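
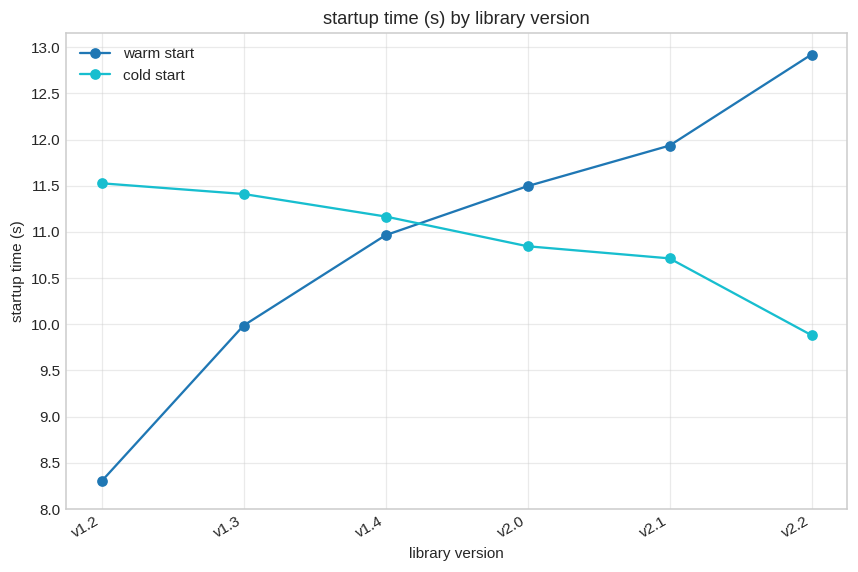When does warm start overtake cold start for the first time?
v2.0

v1.4: warm start ≈ 11.0 vs cold start ≈ 11.0 (not yet); v2.0: warm start ≈ 11.5 vs cold start ≈ 11.0 (first crossover).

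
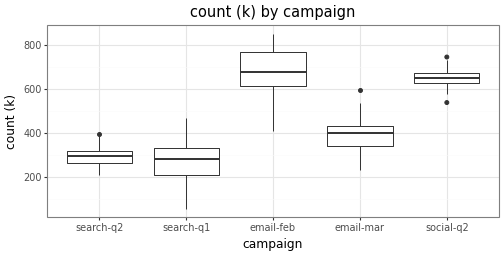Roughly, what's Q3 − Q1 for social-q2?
≈ 50

Q3 ≈ 650, Q1 ≈ 600; IQR ≈ 50.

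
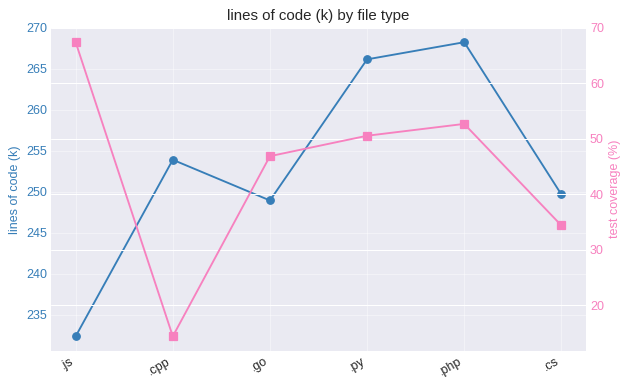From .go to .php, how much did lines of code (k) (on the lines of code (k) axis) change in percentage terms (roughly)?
.go ≈ 250, .php ≈ 270; (270 − 250) / 250 ≈ +8%.

≈ +8%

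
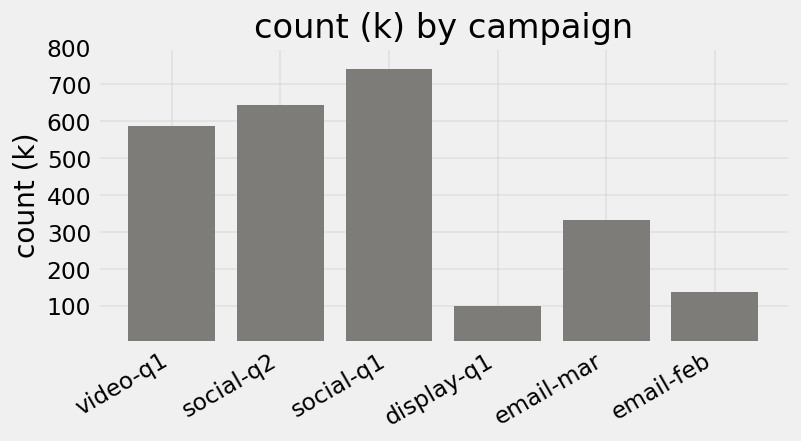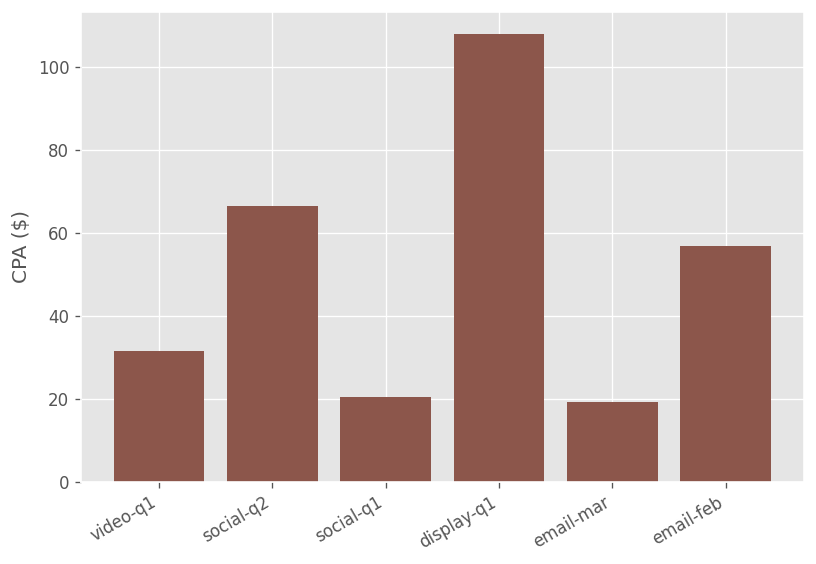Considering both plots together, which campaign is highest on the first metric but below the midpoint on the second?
Chart 2 median CPA ($) ≈ 40; below-median campaigns: video-q1, social-q1, email-mar. Among those, social-q1 has the highest count (k) (≈ 700).

social-q1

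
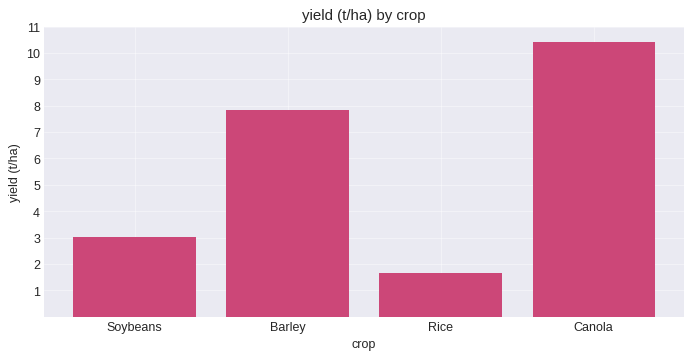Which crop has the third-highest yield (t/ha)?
Soybeans

Top 4: Canola ≈ 10, Barley ≈ 8, Soybeans ≈ 3, Rice ≈ 2.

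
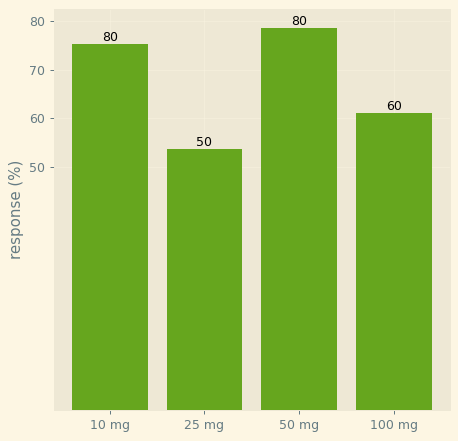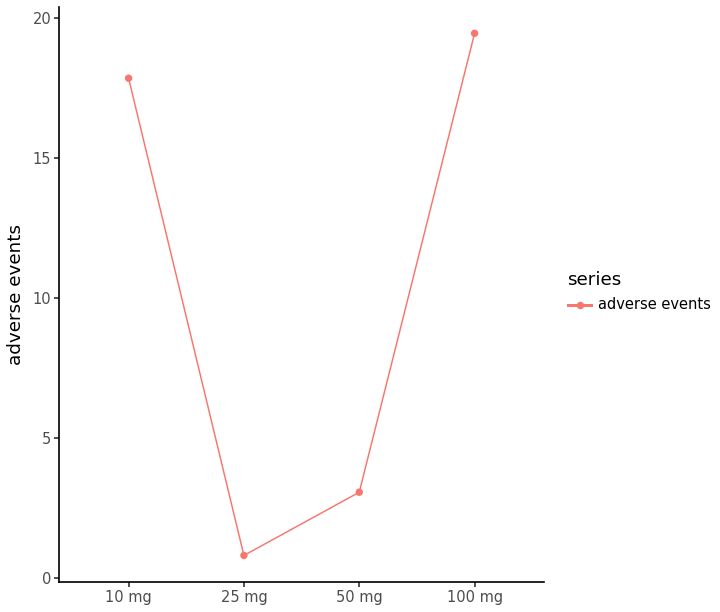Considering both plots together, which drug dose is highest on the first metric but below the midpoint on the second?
50 mg

Chart 2 median adverse events ≈ 10; below-median drug doses: 25 mg, 50 mg. Among those, 50 mg has the highest response (%) (≈ 80).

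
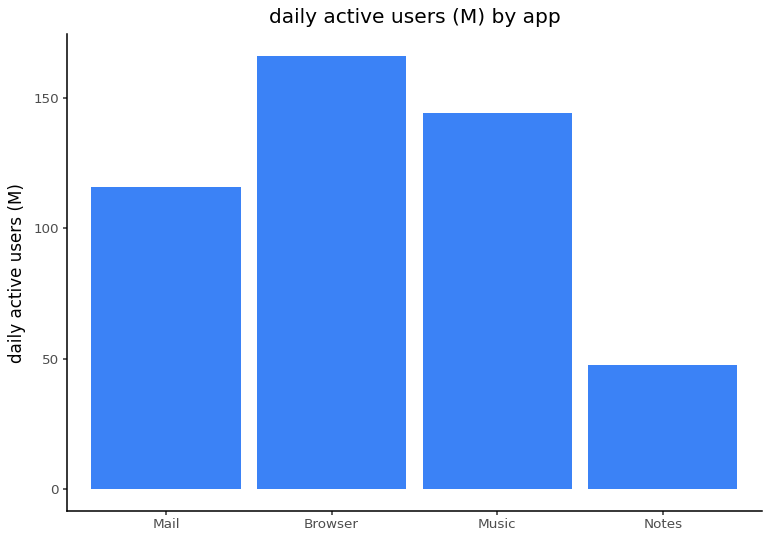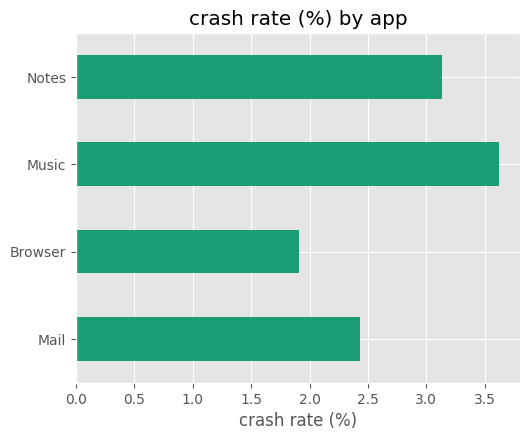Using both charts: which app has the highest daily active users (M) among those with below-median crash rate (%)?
Chart 2 median crash rate (%) ≈ 3; below-median apps: Mail, Browser. Among those, Browser has the highest daily active users (M) (≈ 160).

Browser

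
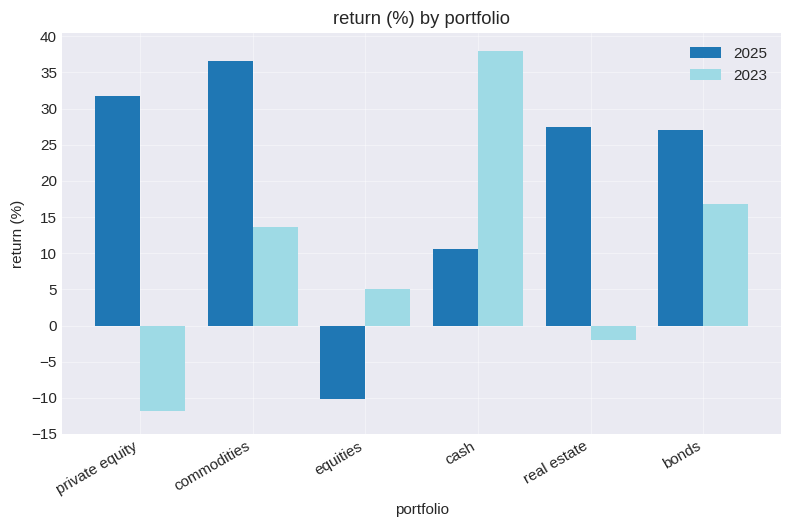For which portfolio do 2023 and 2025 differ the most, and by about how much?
private equity, ≈ 40 %

private equity: 2023 ≈ -10, 2025 ≈ 30 → gap ≈ 40. Next-largest (real estate) is only ≈ 25.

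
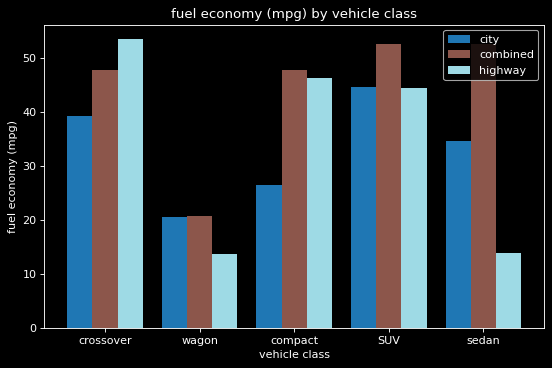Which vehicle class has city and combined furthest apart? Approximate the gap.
compact, ≈ 25 mpg

compact: city ≈ 25, combined ≈ 50 → gap ≈ 25. Next-largest (sedan) is only ≈ 20.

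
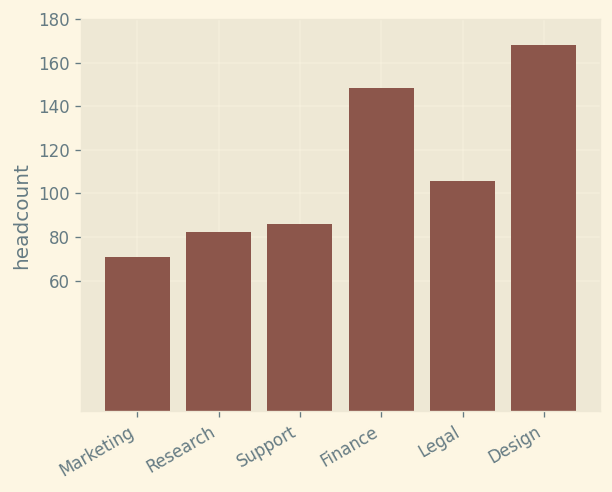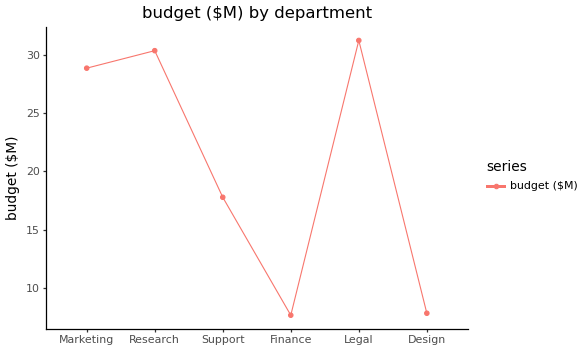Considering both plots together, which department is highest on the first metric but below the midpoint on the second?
Chart 2 median budget ($M) ≈ 25; below-median departments: Support, Finance, Design. Among those, Design has the highest headcount (≈ 160).

Design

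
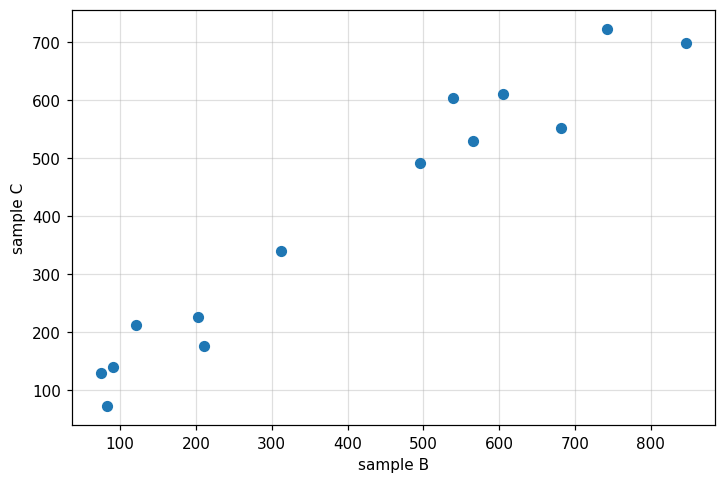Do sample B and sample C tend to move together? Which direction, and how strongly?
Points are positively correlated; strong (|r| ≈ 1.0).

positive, strong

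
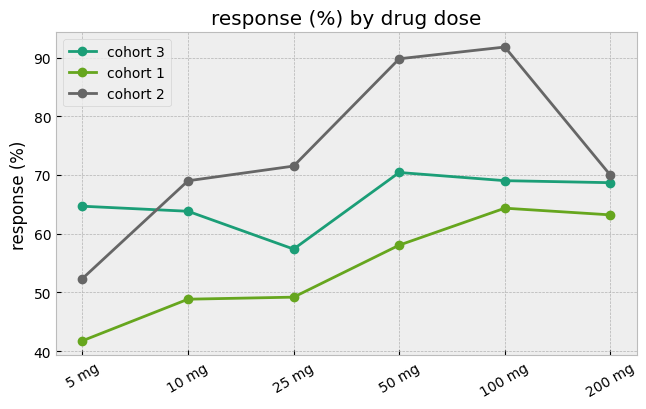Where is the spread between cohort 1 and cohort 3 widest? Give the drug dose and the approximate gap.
5 mg: cohort 1 ≈ 40, cohort 3 ≈ 65 → gap ≈ 25. Next-largest (10 mg) is only ≈ 15.

5 mg, ≈ 25 %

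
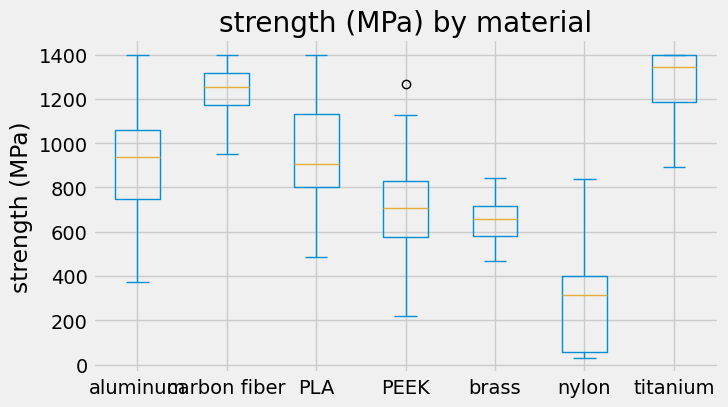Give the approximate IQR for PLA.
Q3 ≈ 1100, Q1 ≈ 800; IQR ≈ 300.

≈ 300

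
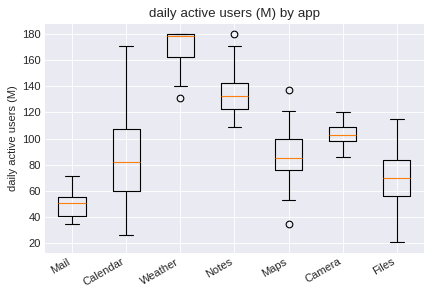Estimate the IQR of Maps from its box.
≈ 20

Q3 ≈ 100, Q1 ≈ 80; IQR ≈ 20.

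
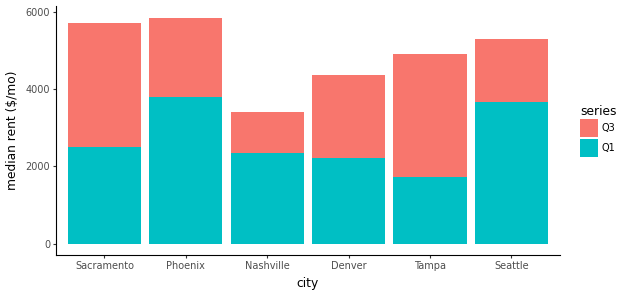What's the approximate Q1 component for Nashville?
Q1 top ≈ 2500, bottom ≈ 0; segment ≈ 2500.

≈ 2500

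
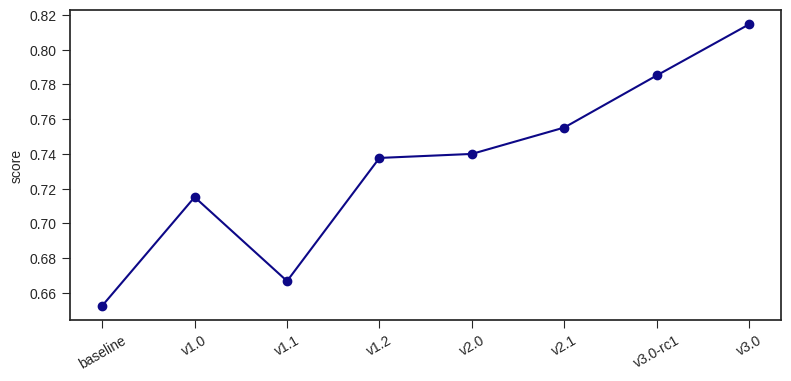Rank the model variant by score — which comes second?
Top 3: v3.0 ≈ 0.82, v3.0-rc1 ≈ 0.78, v2.1 ≈ 0.76.

v3.0-rc1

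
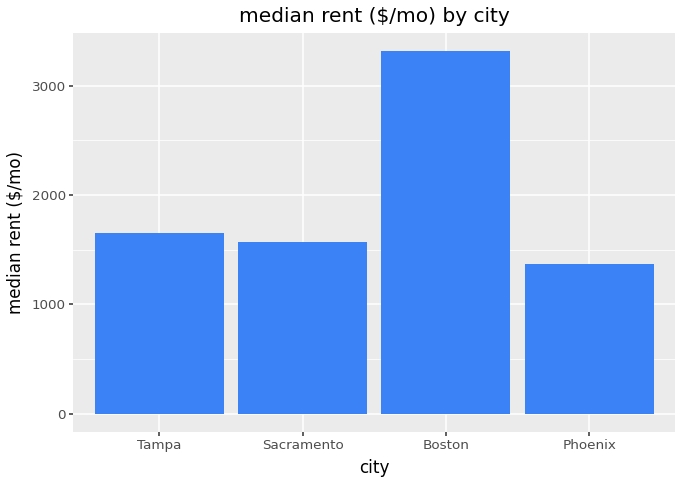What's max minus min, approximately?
Max Boston ≈ 3500, min Phoenix ≈ 1500; range ≈ 2000.

≈ 2000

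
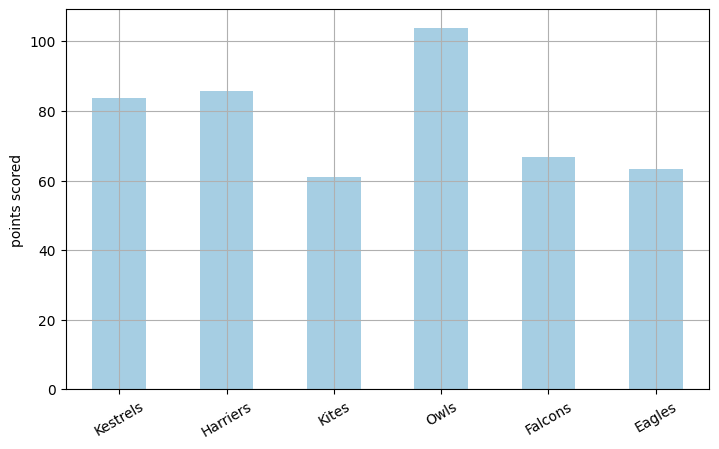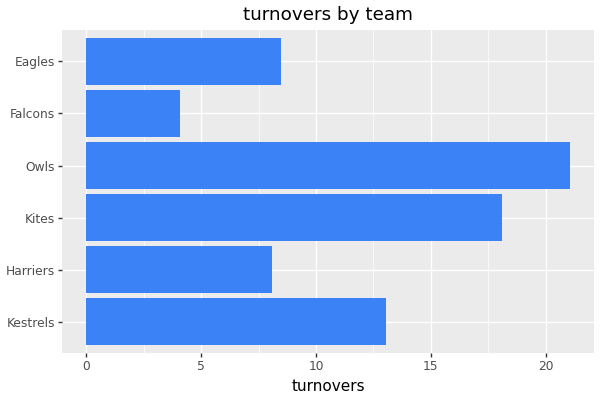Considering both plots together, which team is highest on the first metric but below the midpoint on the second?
Harriers

Chart 2 median turnovers ≈ 10; below-median teams: Harriers, Falcons, Eagles. Among those, Harriers has the highest points scored (≈ 90).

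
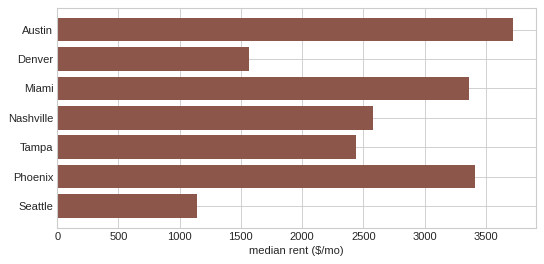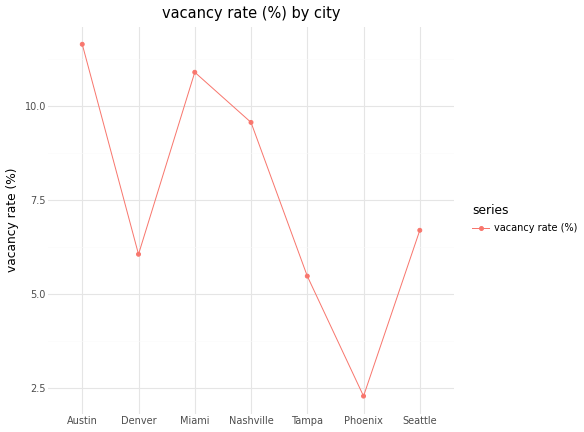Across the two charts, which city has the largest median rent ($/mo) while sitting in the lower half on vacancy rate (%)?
Chart 2 median vacancy rate (%) ≈ 6; below-median cities: Denver, Tampa, Phoenix. Among those, Phoenix has the highest median rent ($/mo) (≈ 3500).

Phoenix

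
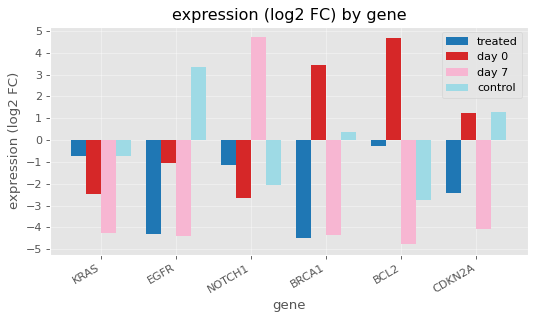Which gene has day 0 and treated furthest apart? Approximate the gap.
BRCA1: day 0 ≈ 3, treated ≈ -4 → gap ≈ 7. Next-largest (BCL2) is only ≈ 5.

BRCA1, ≈ 7 log2 FC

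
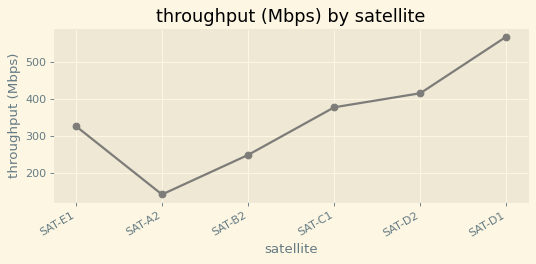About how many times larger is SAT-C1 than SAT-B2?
SAT-C1 ≈ 400, SAT-B2 ≈ 250; 400/250 ≈ 1.6.

≈ 1.6×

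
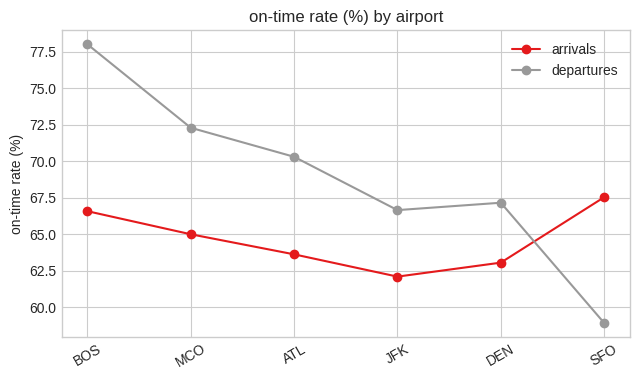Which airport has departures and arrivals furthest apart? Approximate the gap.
BOS: departures ≈ 78, arrivals ≈ 66 → gap ≈ 12. Next-largest (SFO) is only ≈ 10.

BOS, ≈ 12 %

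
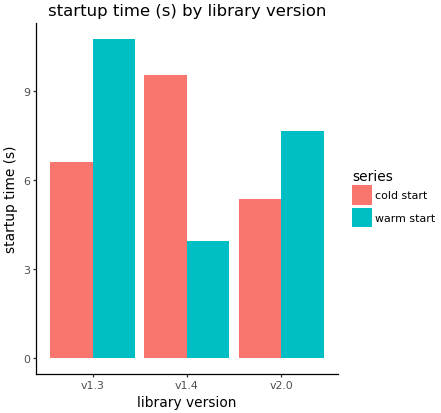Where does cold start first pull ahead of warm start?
v1.3: cold start ≈ 7 vs warm start ≈ 11 (not yet); v1.4: cold start ≈ 10 vs warm start ≈ 4 (first crossover).

v1.4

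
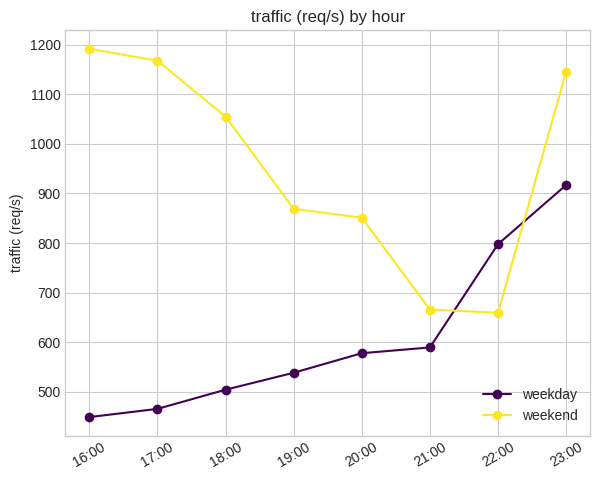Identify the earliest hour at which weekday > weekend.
21:00: weekday ≈ 600 vs weekend ≈ 700 (not yet); 22:00: weekday ≈ 800 vs weekend ≈ 700 (first crossover).

22:00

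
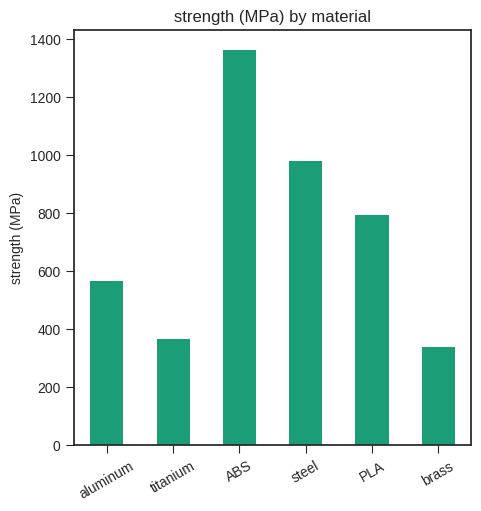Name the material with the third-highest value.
PLA

Top 4: ABS ≈ 1400, steel ≈ 1000, PLA ≈ 800, aluminum ≈ 600.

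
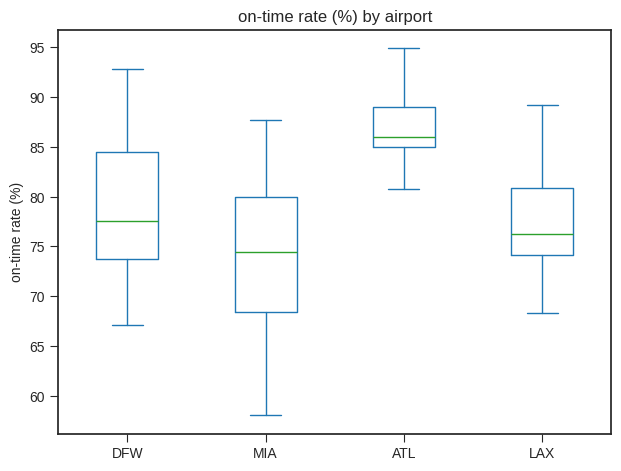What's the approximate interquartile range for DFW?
Q3 ≈ 84, Q1 ≈ 74; IQR ≈ 10.

≈ 10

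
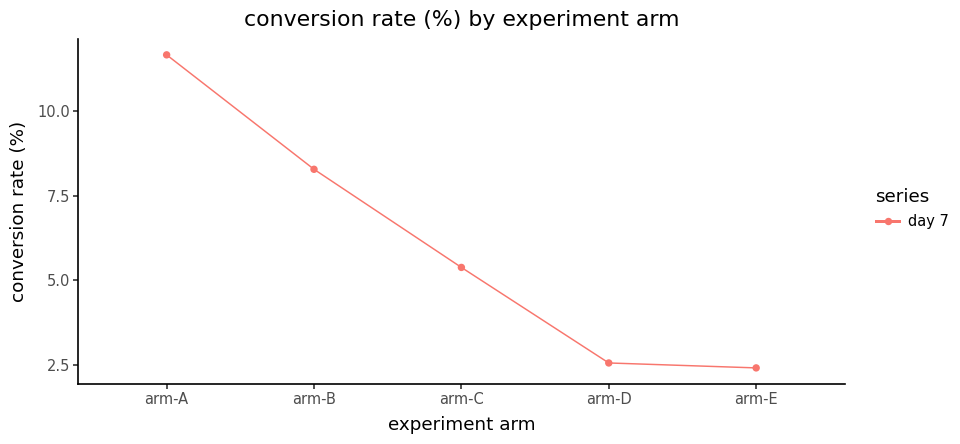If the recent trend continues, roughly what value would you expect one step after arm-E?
≈ 0.5

Last three: 5, 3, 2 → slope ≈ -1.5/step → next ≈ 0.5.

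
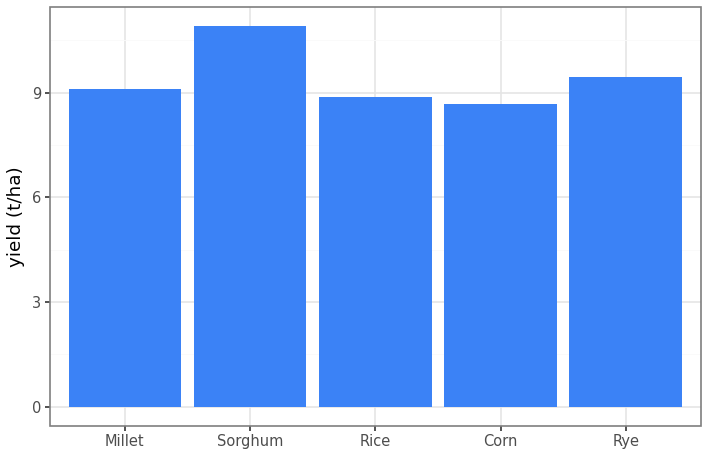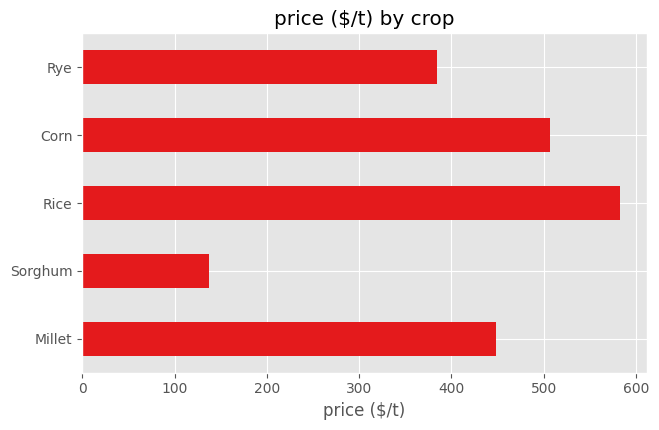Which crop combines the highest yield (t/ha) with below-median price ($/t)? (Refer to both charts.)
Sorghum

Chart 2 median price ($/t) ≈ 400; below-median crops: Sorghum, Rye. Among those, Sorghum has the highest yield (t/ha) (≈ 11).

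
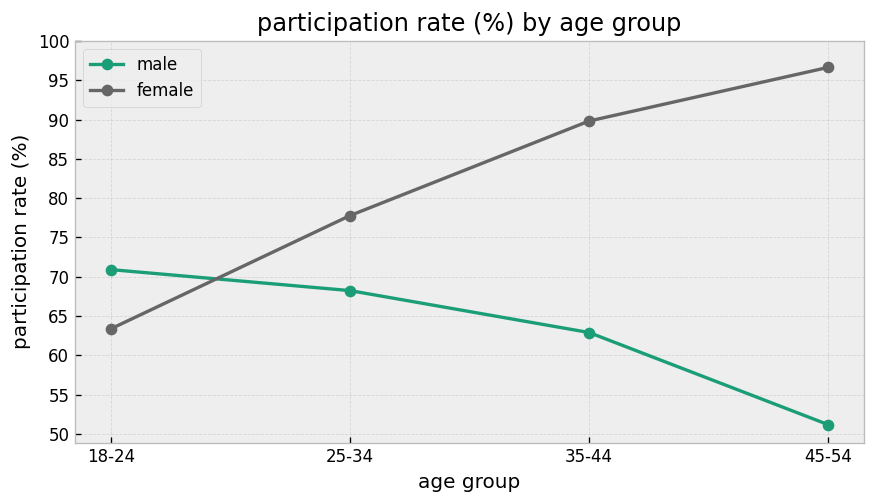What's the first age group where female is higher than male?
18-24: female ≈ 65 vs male ≈ 70 (not yet); 25-34: female ≈ 80 vs male ≈ 70 (first crossover).

25-34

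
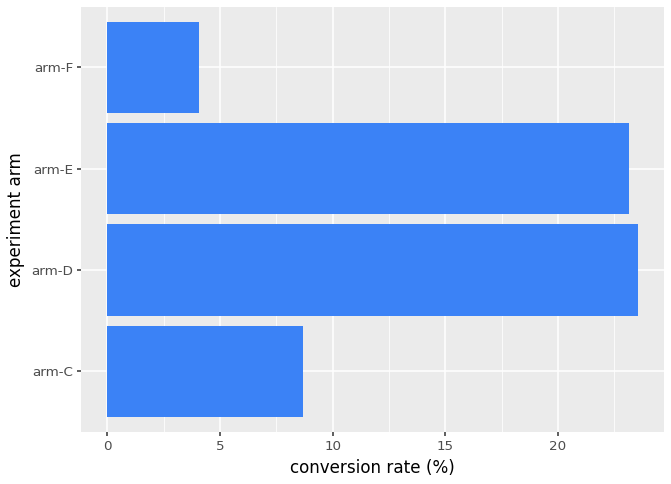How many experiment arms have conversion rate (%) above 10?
2

Above 10: arm-D, arm-E.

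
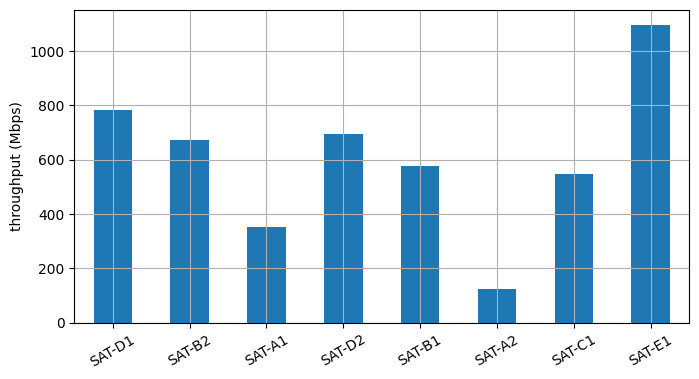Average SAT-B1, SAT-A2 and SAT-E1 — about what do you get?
≈ 600

(600 + 100 + 1100) / 3 ≈ 600.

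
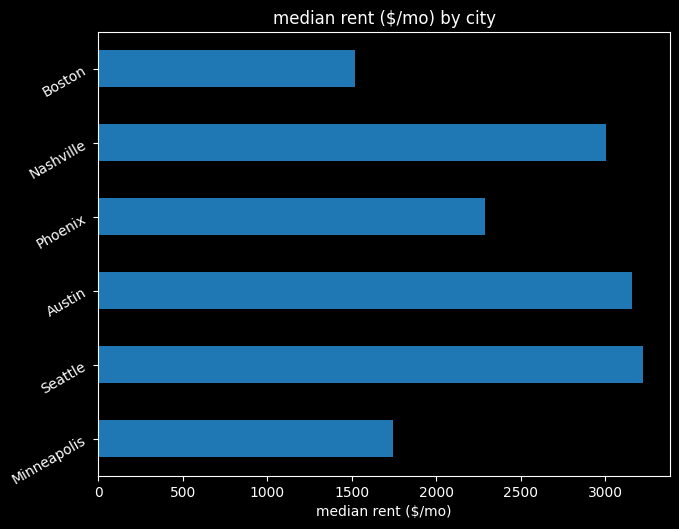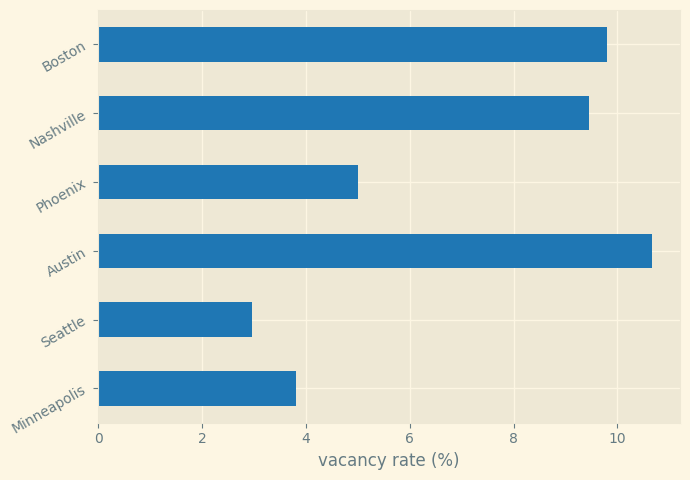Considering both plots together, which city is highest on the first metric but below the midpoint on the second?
Chart 2 median vacancy rate (%) ≈ 7; below-median cities: Minneapolis, Seattle, Phoenix. Among those, Seattle has the highest median rent ($/mo) (≈ 3000).

Seattle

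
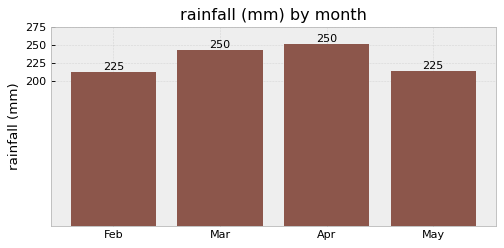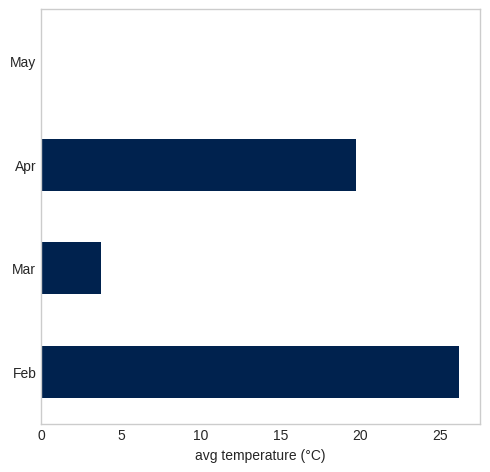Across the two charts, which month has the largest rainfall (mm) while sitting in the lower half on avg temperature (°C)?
Chart 2 median avg temperature (°C) ≈ 10; below-median months: Mar, May. Among those, Mar has the highest rainfall (mm) (≈ 250).

Mar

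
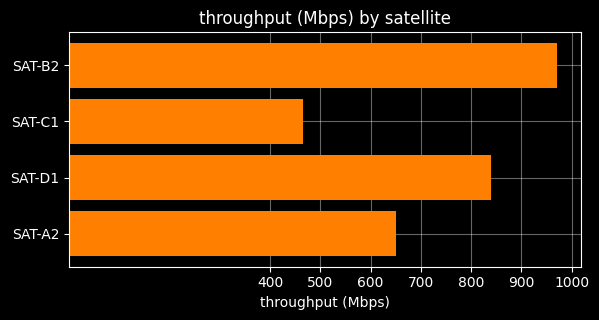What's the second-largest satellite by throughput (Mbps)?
SAT-D1

Top 3: SAT-B2 ≈ 1000, SAT-D1 ≈ 800, SAT-A2 ≈ 700.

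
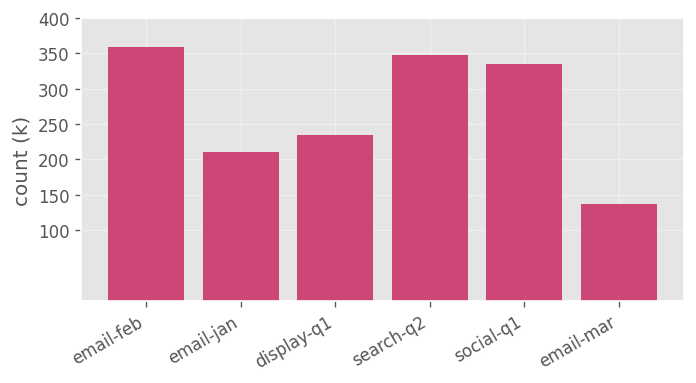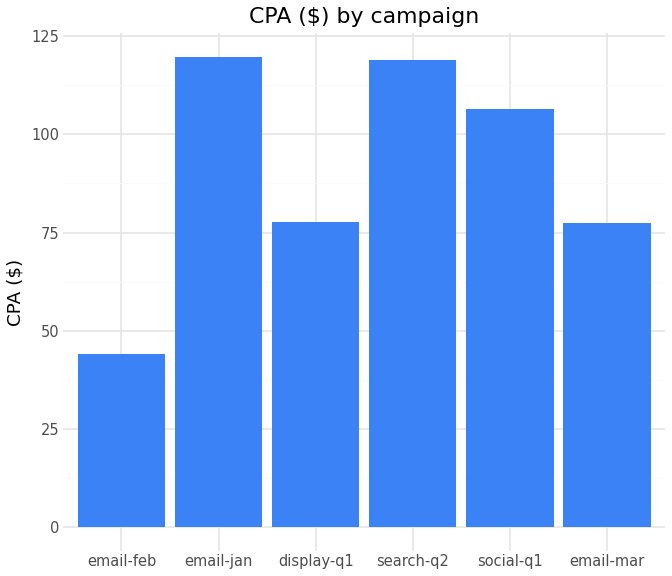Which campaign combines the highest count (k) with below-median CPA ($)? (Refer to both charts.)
email-feb

Chart 2 median CPA ($) ≈ 100; below-median campaigns: email-feb, display-q1, email-mar. Among those, email-feb has the highest count (k) (≈ 350).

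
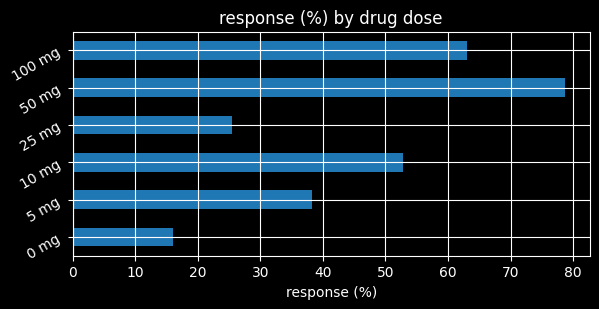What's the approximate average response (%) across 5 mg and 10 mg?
≈ 45

(40 + 50) / 2 ≈ 45.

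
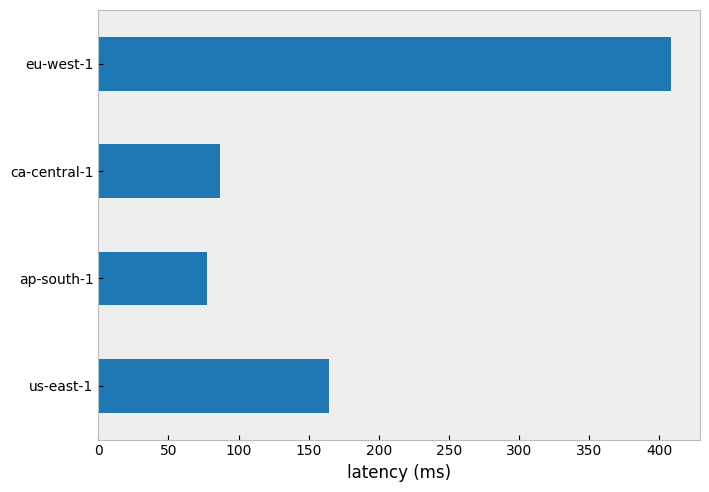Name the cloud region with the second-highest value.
us-east-1

Top 3: eu-west-1 ≈ 400, us-east-1 ≈ 150, ca-central-1 ≈ 100.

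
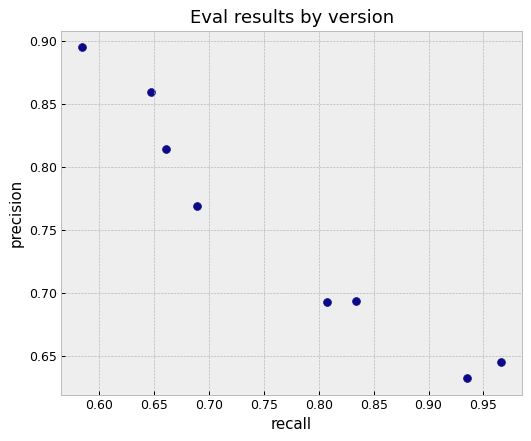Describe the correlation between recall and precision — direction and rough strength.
negative, strong

Points are negatively correlated; strong (|r| ≈ 1.0).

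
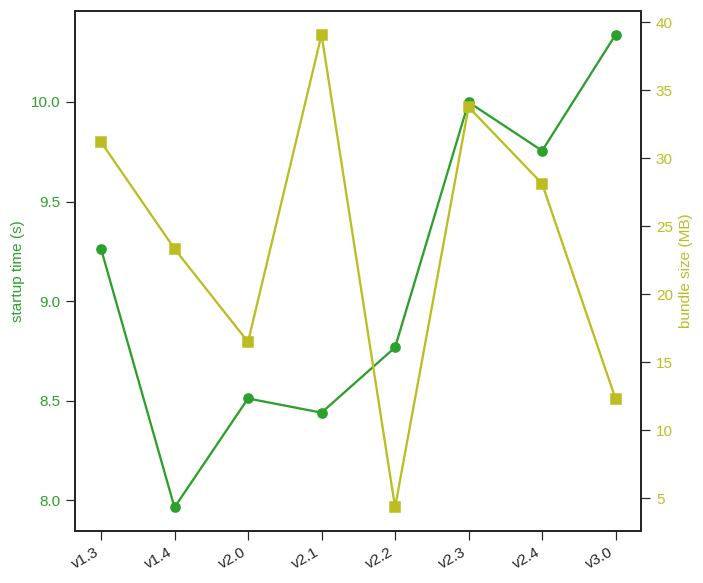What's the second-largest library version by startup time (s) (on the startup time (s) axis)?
v2.3

Top 3 (on the startup time (s) axis): v3.0 ≈ 10.4, v2.3 ≈ 10.0, v2.4 ≈ 9.8.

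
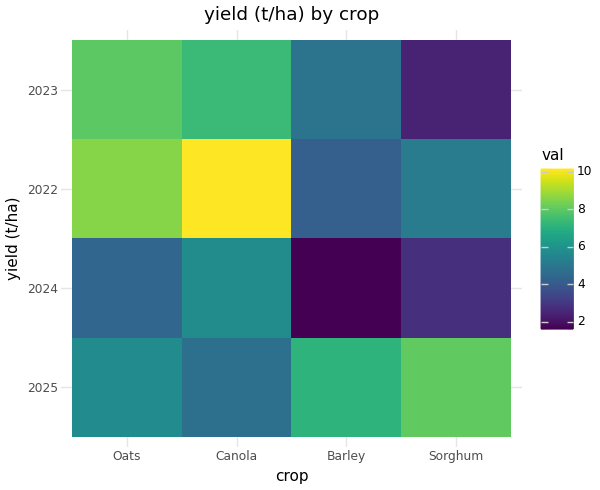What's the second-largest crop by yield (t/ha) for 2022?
Oats

Top 3 for 2022: Canola ≈ 10, Oats ≈ 9, Sorghum ≈ 5.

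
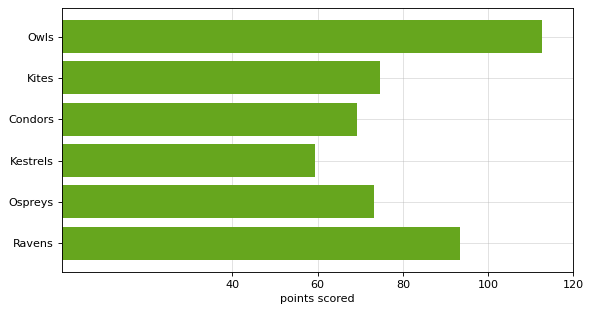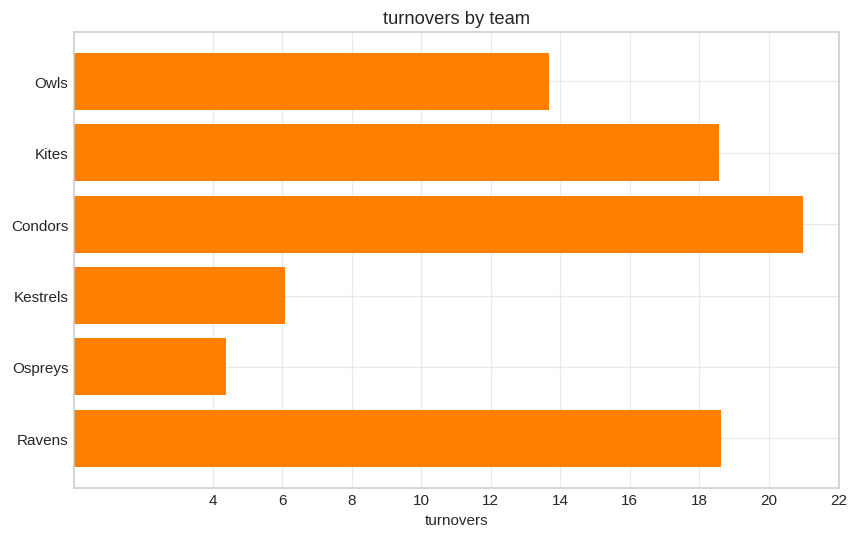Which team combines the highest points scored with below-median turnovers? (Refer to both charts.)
Chart 2 median turnovers ≈ 16; below-median teams: Owls, Kestrels, Ospreys. Among those, Owls has the highest points scored (≈ 120).

Owls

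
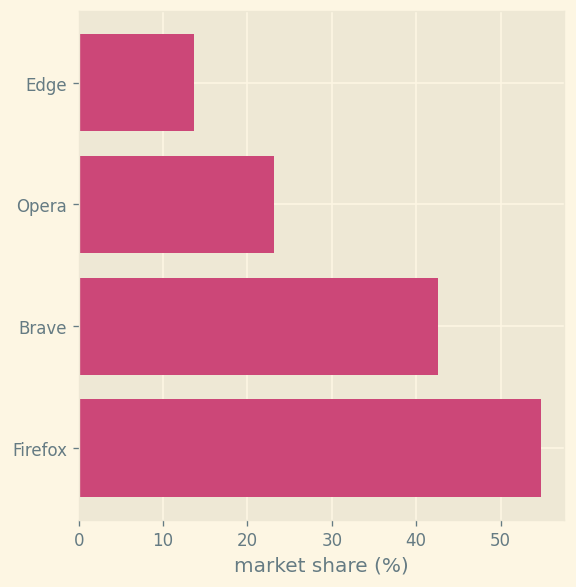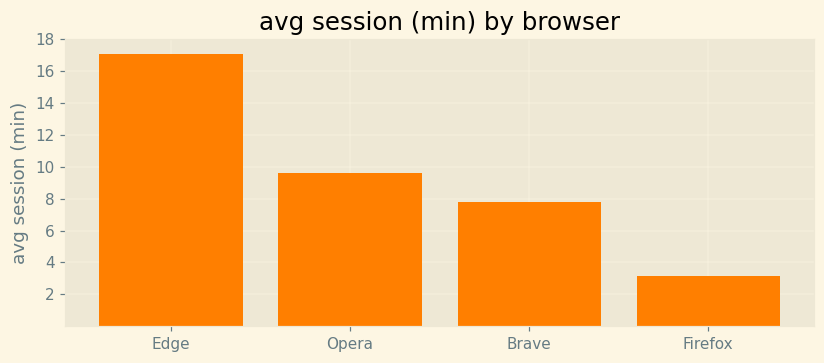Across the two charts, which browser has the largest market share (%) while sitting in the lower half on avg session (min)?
Chart 2 median avg session (min) ≈ 8; below-median browsers: Brave, Firefox. Among those, Firefox has the highest market share (%) (≈ 50).

Firefox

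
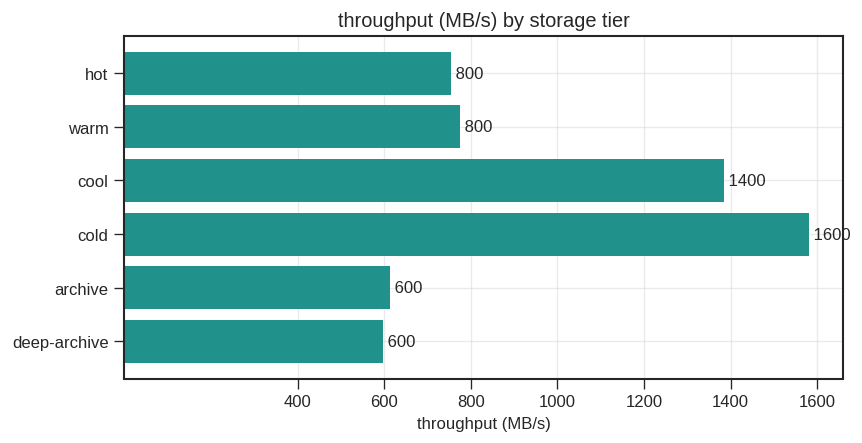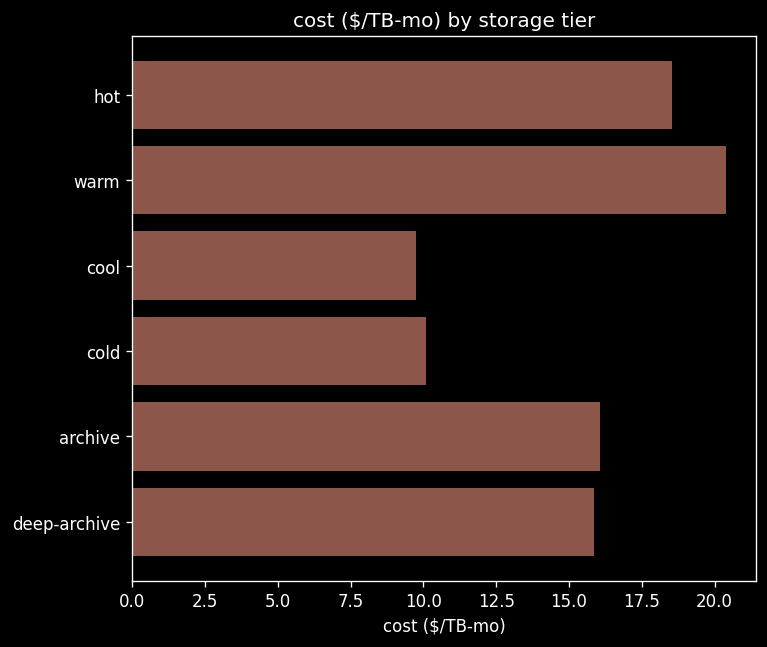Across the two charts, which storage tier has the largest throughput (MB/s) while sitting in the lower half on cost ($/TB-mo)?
Chart 2 median cost ($/TB-mo) ≈ 16; below-median storage tiers: cool, cold, deep-archive. Among those, cold has the highest throughput (MB/s) (≈ 1600).

cold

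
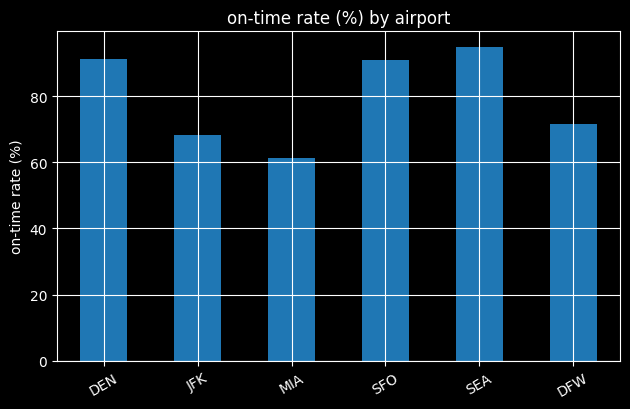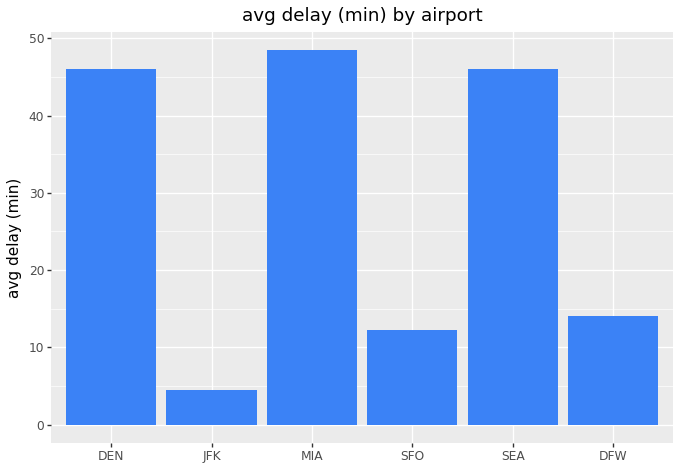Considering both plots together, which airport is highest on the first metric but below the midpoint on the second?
Chart 2 median avg delay (min) ≈ 30; below-median airports: JFK, SFO, DFW. Among those, SFO has the highest on-time rate (%) (≈ 90).

SFO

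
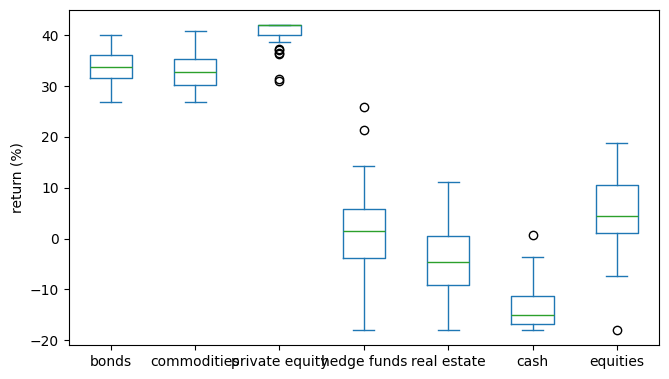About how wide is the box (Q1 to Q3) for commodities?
Q3 ≈ 35, Q1 ≈ 30; IQR ≈ 5.

≈ 5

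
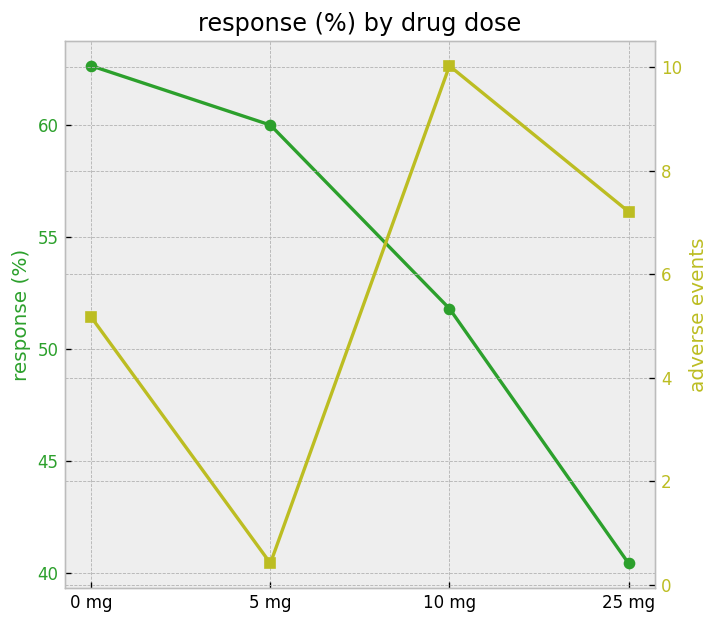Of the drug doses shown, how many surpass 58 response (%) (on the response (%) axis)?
2

Above 58: 0 mg, 5 mg.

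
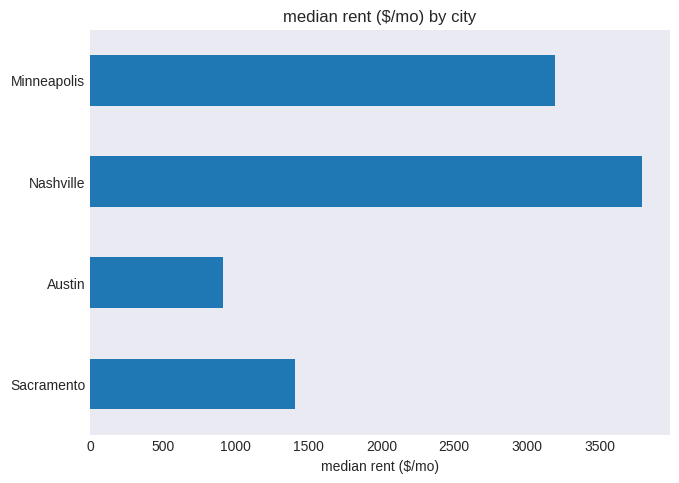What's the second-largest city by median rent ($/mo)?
Top 3: Nashville ≈ 4000, Minneapolis ≈ 3000, Sacramento ≈ 1500.

Minneapolis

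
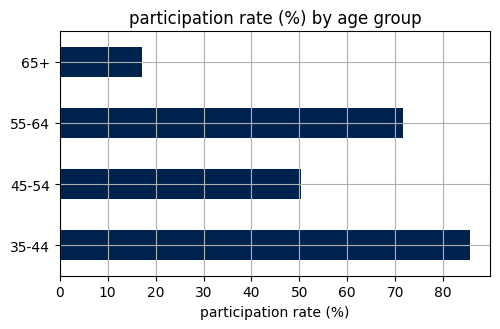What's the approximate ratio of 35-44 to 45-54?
≈ 1.8×

35-44 ≈ 90, 45-54 ≈ 50; 90/50 ≈ 1.8.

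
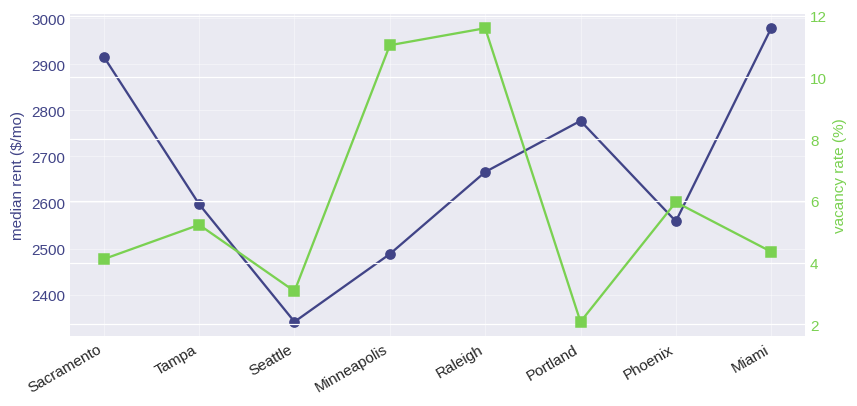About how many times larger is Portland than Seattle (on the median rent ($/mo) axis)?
Portland ≈ 2800, Seattle ≈ 2300; 2800/2300 ≈ 1.22.

≈ 1.22×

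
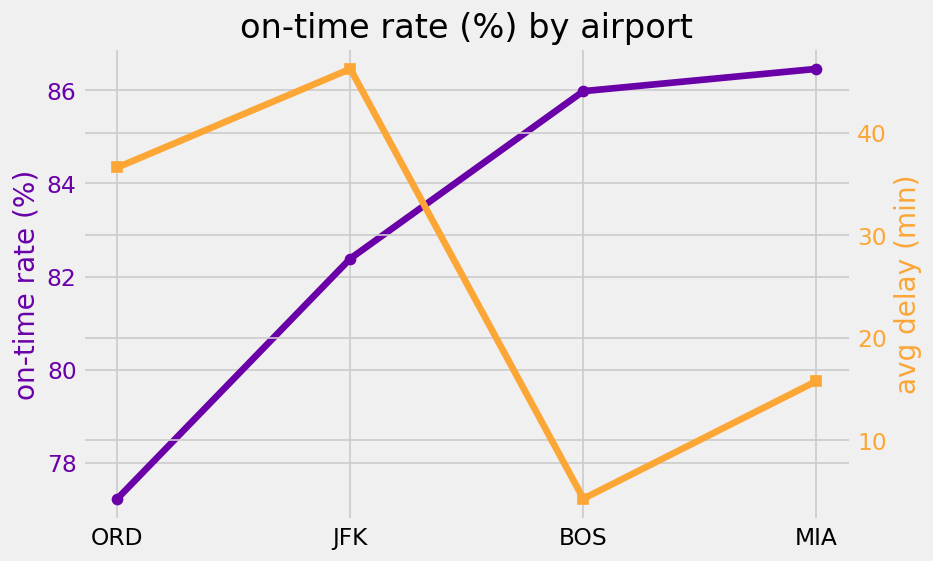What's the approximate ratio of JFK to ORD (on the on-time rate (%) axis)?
≈ 1.06×

JFK ≈ 82, ORD ≈ 77; 82/77 ≈ 1.06.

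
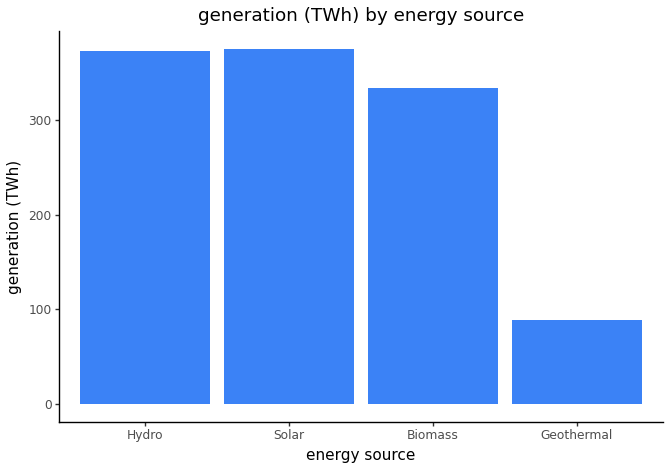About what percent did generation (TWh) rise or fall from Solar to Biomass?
Solar ≈ 400, Biomass ≈ 350; (350 − 400) / 400 ≈ -12.5%.

≈ -12.5%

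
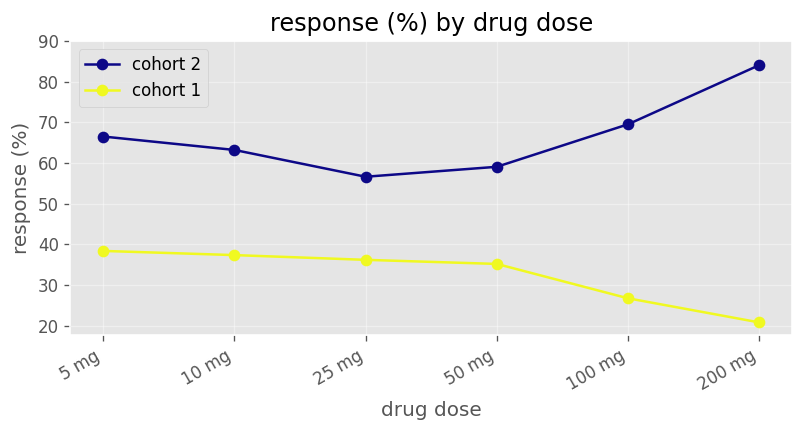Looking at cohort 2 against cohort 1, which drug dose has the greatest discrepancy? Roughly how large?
200 mg, ≈ 60 %

200 mg: cohort 2 ≈ 80, cohort 1 ≈ 20 → gap ≈ 60. Next-largest (100 mg) is only ≈ 40.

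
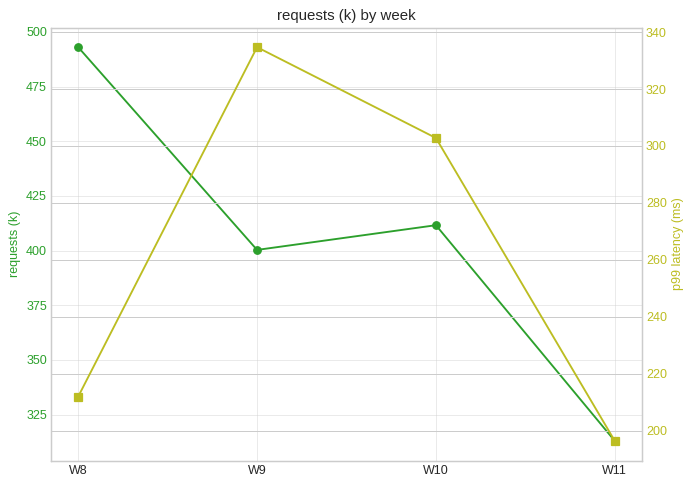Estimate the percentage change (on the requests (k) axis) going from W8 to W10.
W8 ≈ 500, W10 ≈ 420; (420 − 500) / 500 ≈ -16%.

≈ -16%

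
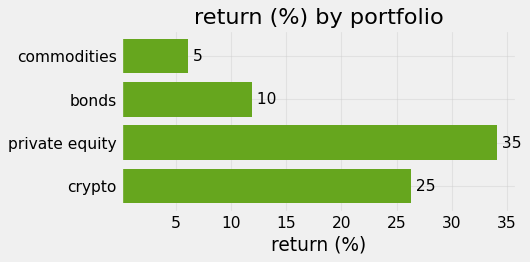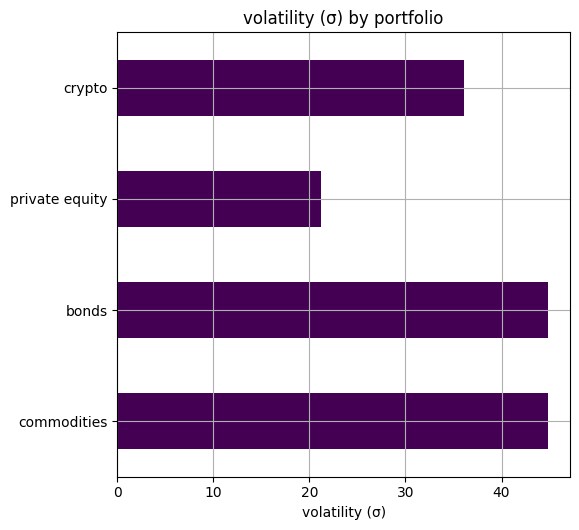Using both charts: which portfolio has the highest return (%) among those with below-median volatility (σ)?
Chart 2 median volatility (σ) ≈ 40; below-median portfolios: private equity, crypto. Among those, private equity has the highest return (%) (≈ 35).

private equity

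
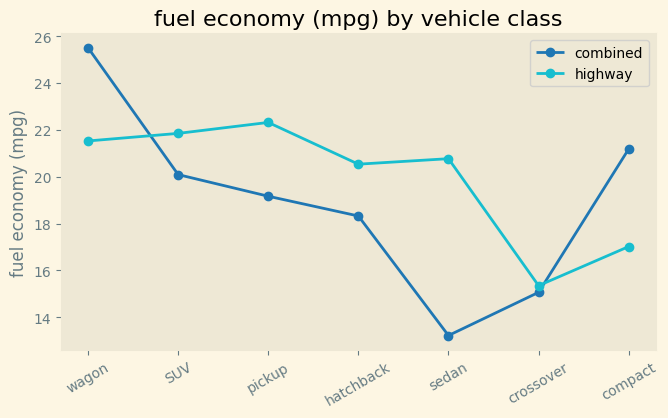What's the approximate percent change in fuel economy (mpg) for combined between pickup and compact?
≈ +10%

pickup ≈ 20, compact ≈ 22; (22 − 20) / 20 ≈ +10%.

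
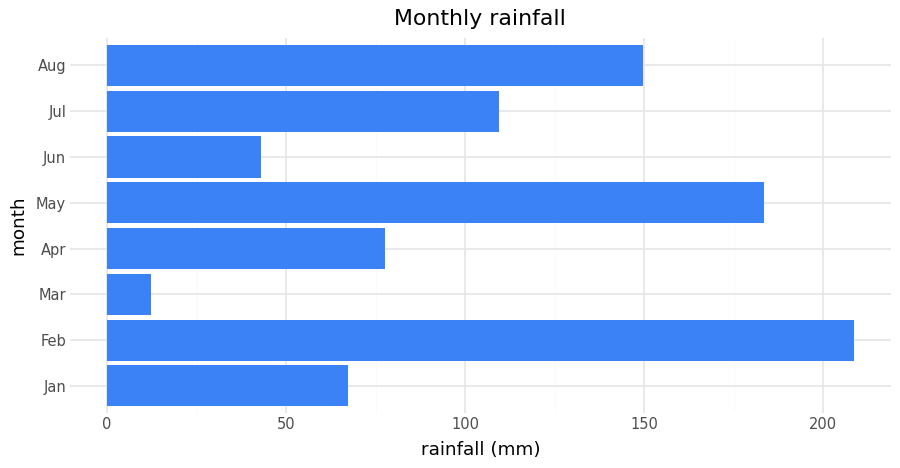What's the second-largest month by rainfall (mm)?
Top 3: Feb ≈ 200, May ≈ 180, Aug ≈ 140.

May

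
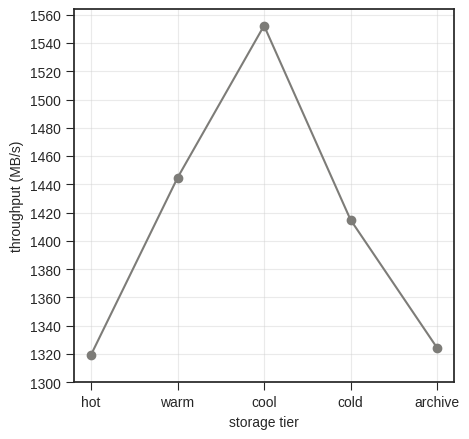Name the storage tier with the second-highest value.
Top 3: cool ≈ 1560, warm ≈ 1440, cold ≈ 1420.

warm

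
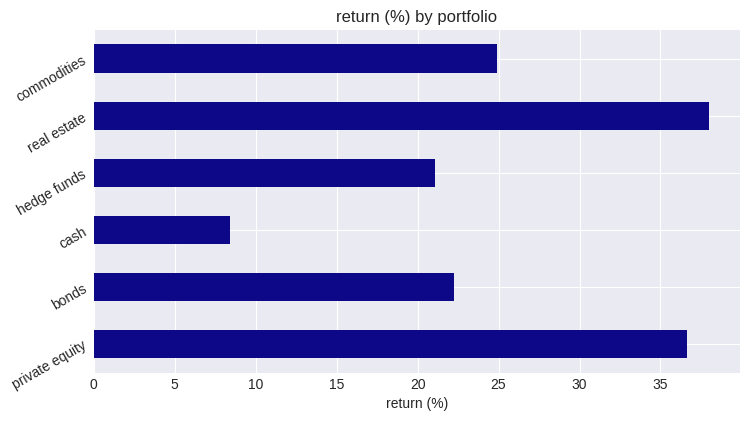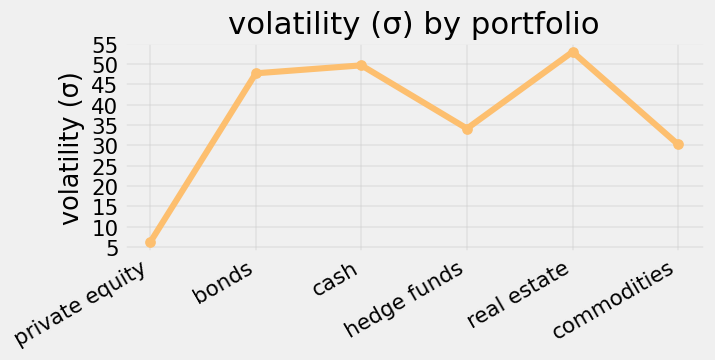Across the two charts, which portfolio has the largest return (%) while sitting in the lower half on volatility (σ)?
Chart 2 median volatility (σ) ≈ 40; below-median portfolios: private equity, hedge funds, commodities. Among those, private equity has the highest return (%) (≈ 35).

private equity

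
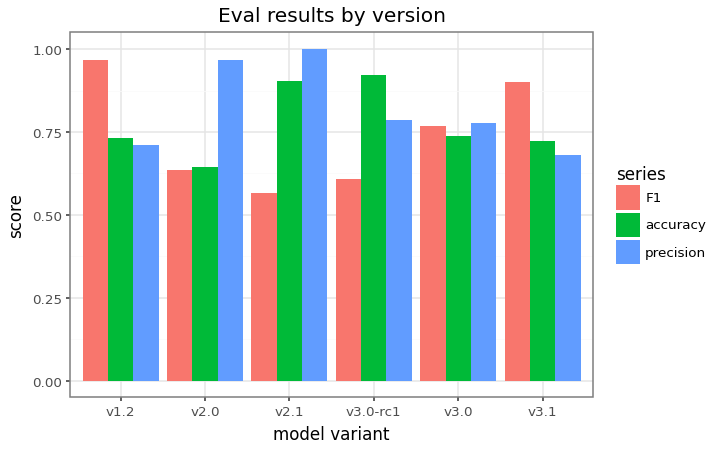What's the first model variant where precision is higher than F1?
v2.0

v1.2: precision ≈ 0.7 vs F1 ≈ 1.0 (not yet); v2.0: precision ≈ 1.0 vs F1 ≈ 0.6 (first crossover).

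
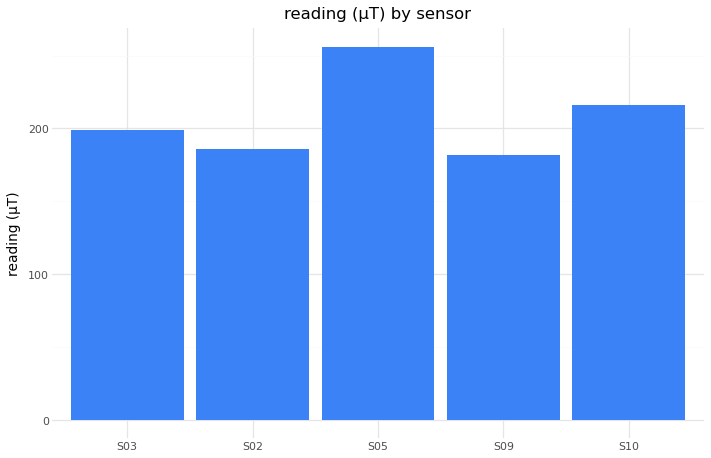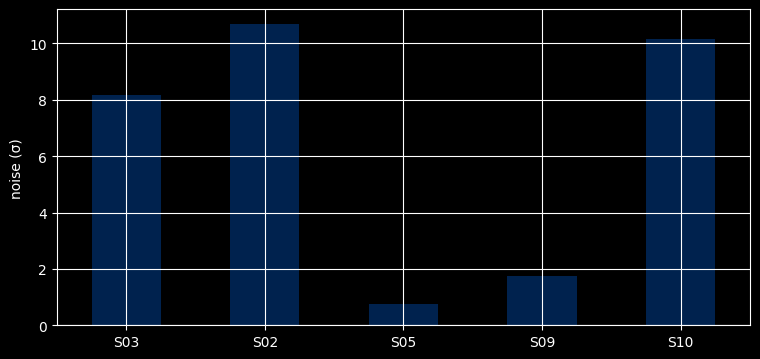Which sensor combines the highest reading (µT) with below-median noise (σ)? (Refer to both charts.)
Chart 2 median noise (σ) ≈ 8; below-median sensors: S05, S09. Among those, S05 has the highest reading (µT) (≈ 250).

S05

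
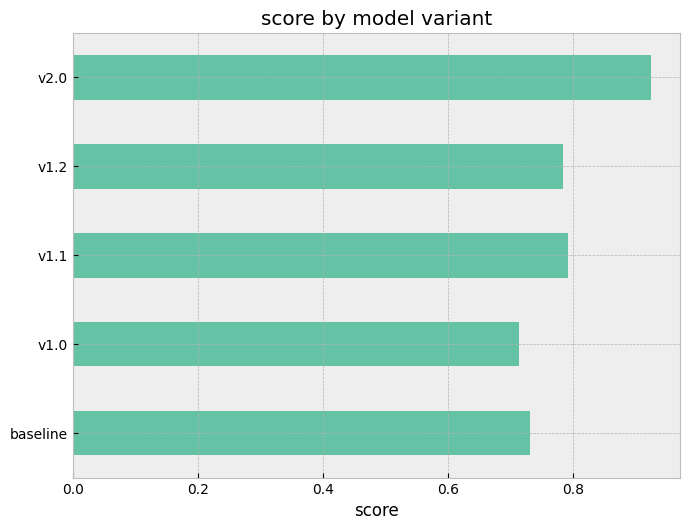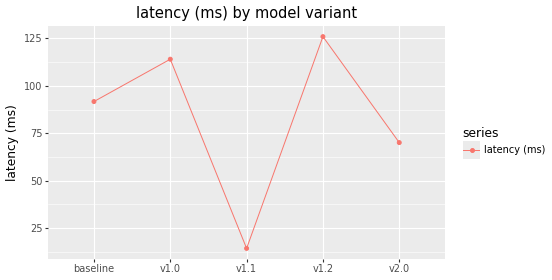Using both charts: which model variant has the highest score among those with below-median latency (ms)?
v2.0

Chart 2 median latency (ms) ≈ 100; below-median model variants: v1.1, v2.0. Among those, v2.0 has the highest score (≈ 0.9).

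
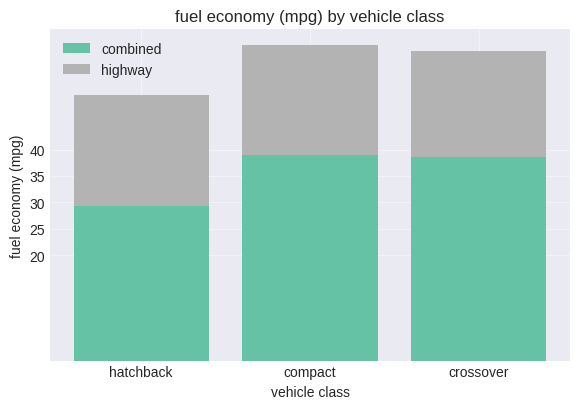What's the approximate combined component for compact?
combined top ≈ 40, bottom ≈ 0; segment ≈ 40.

≈ 40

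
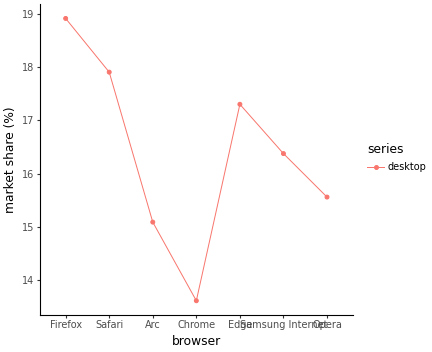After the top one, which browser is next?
Top 3: Firefox ≈ 19.0, Safari ≈ 18.0, Edge ≈ 17.5.

Safari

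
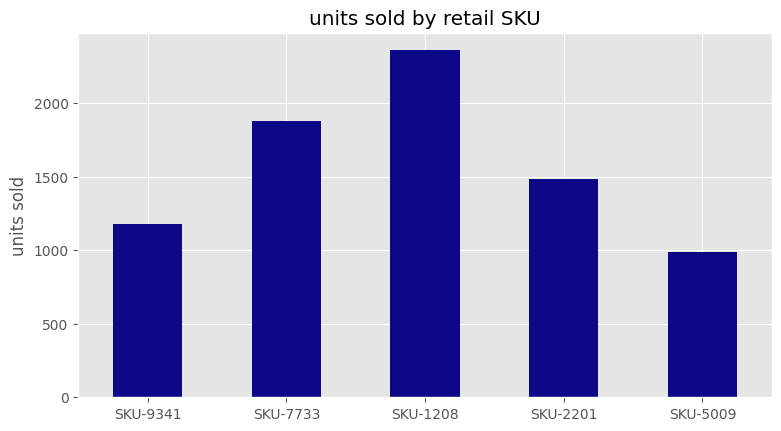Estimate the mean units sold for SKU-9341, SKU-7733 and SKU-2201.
≈ 1467

(1200 + 1800 + 1400) / 3 ≈ 1467.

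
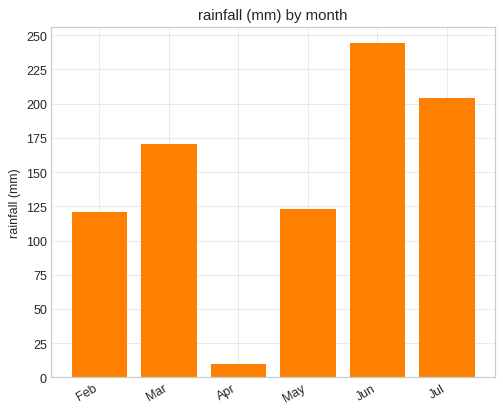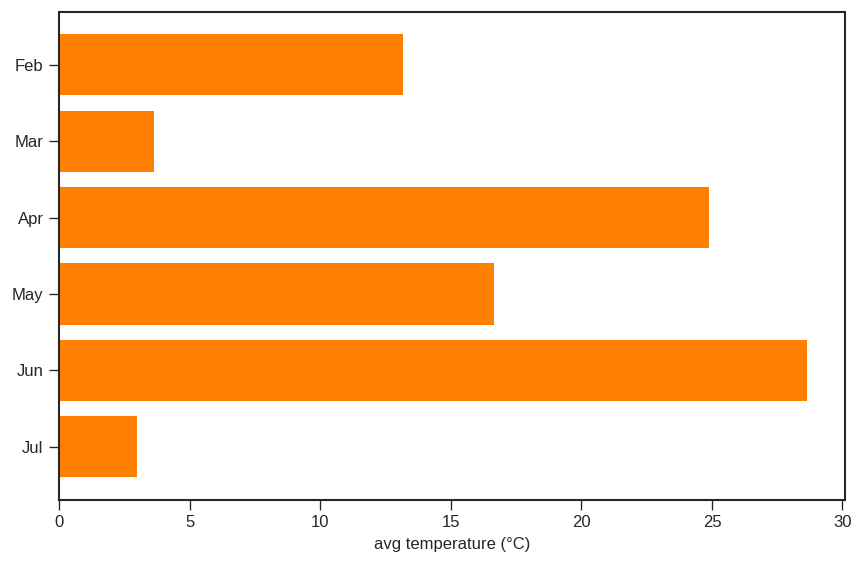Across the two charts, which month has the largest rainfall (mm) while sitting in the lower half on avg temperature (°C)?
Chart 2 median avg temperature (°C) ≈ 15; below-median months: Feb, Mar, Jul. Among those, Jul has the highest rainfall (mm) (≈ 200).

Jul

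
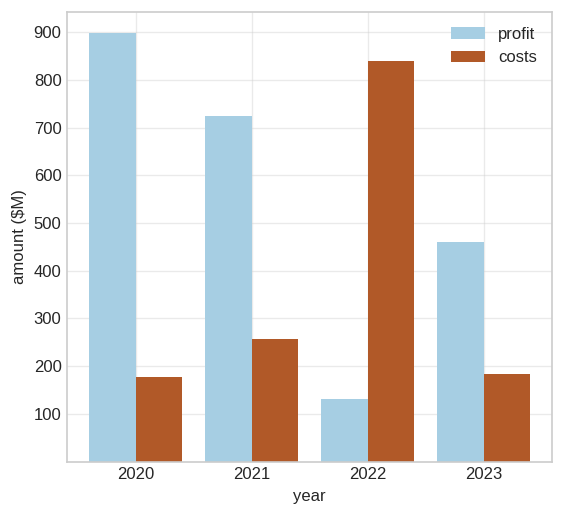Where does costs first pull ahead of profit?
2022

2021: costs ≈ 300 vs profit ≈ 700 (not yet); 2022: costs ≈ 800 vs profit ≈ 100 (first crossover).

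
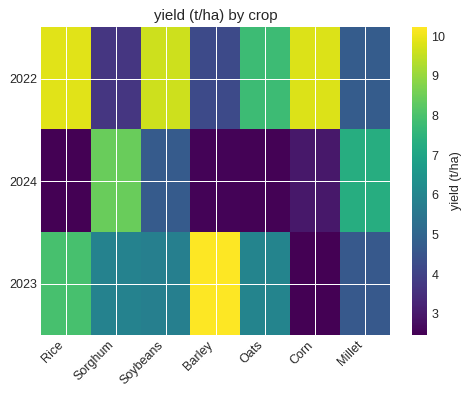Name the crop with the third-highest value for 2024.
Soybeans

Top 4 for 2024: Sorghum ≈ 8, Millet ≈ 7, Soybeans ≈ 5, Corn ≈ 3.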